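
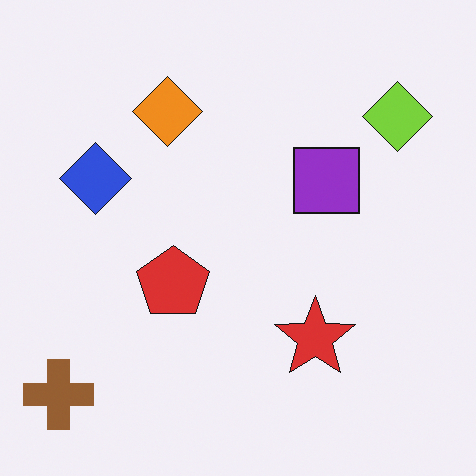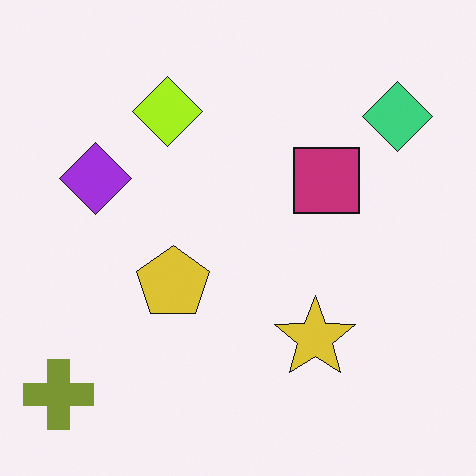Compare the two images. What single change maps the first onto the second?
The transformation is: hue-shifted by a small amount.

Every shape's color has rotated by the same amount around the hue wheel — a uniform hue shift.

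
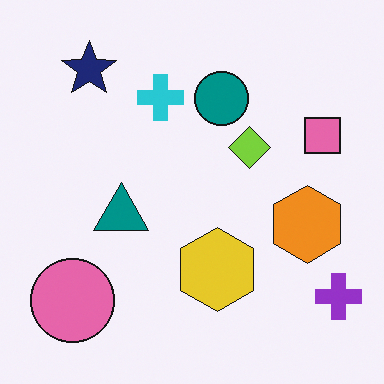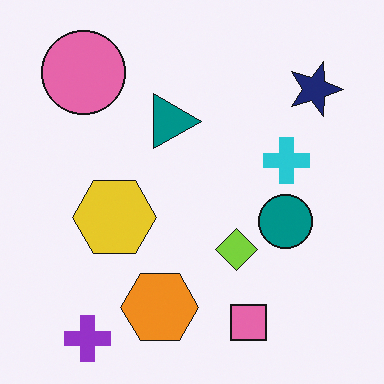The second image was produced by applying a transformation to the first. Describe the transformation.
The image was rotated 90° clockwise.

The purple cross sits in the bottom-right of the first image and the bottom-left of the second — consistent with a whole-image 90° clockwise rotation.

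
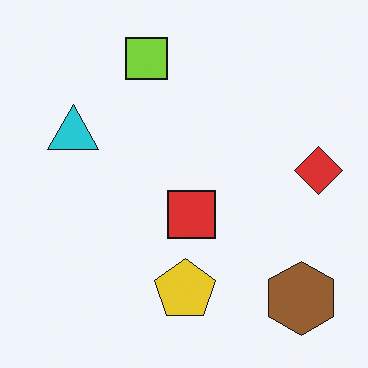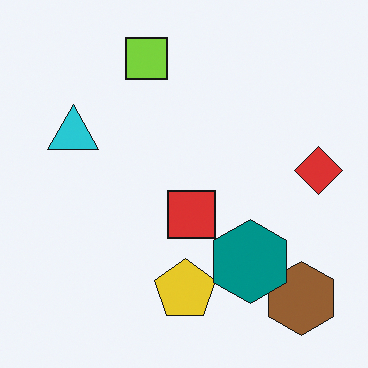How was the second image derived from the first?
Overlaid with an additional teal hexagon.

A teal hexagon appears in the second image that is absent from the first.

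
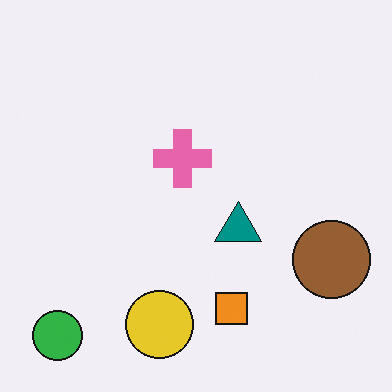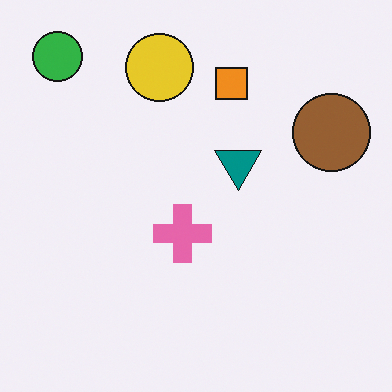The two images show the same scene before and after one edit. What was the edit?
The image was flipped vertically (top ↔ bottom).

The green circle is in the bottom-left of the first image and the top-left of the second — shapes on opposite sides of the horizontal midline have swapped in a mirror flip.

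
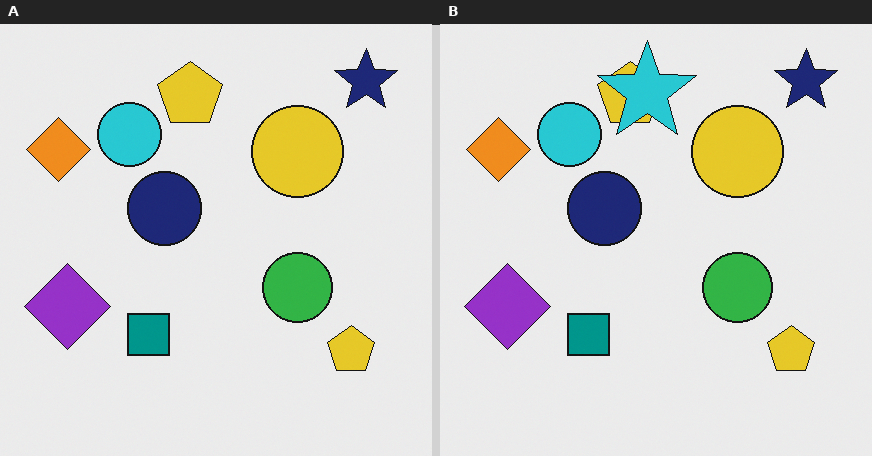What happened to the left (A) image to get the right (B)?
The transformation is: overlaid with an additional cyan star.

A cyan star appears in the right (B) image that is absent from the left (A).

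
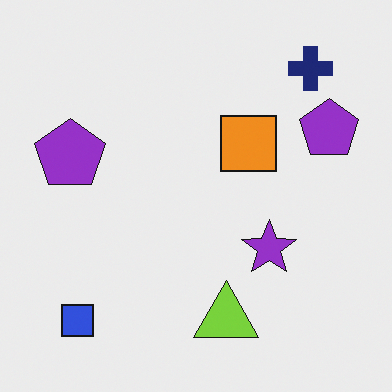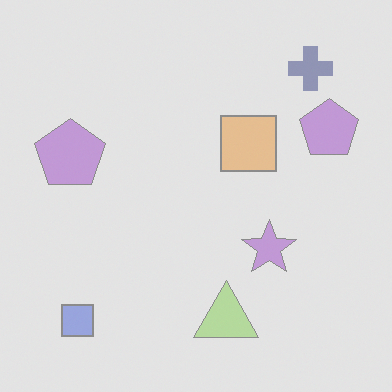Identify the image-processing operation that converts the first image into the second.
The second image is the first washed out (contrast reduced).

Tones are pushed toward mid-grey across the whole image — a global contrast change.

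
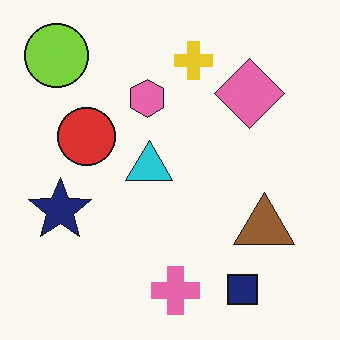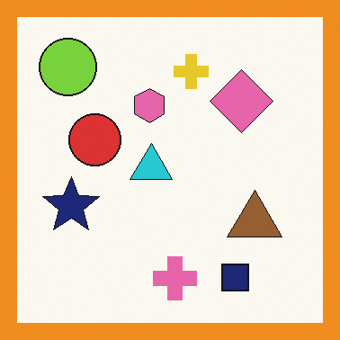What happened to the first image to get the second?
The second image is the first framed with a orange border.

A solid orange frame runs around the edge of the second image, with the content slightly shrunk inside it.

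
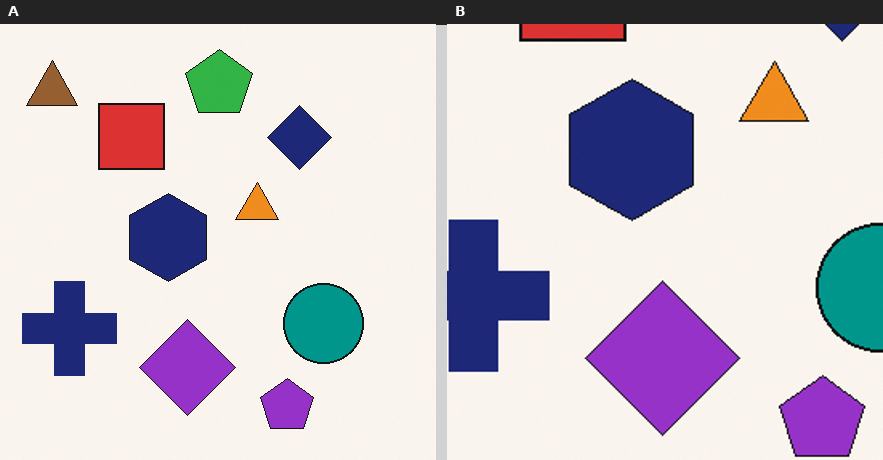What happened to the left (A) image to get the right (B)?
This is the original image cropped slightly and scaled back up.

The visible shapes are larger and the field of view is narrower; shapes near the original edges may be partly or wholly outside the frame — a crop-and-rescale.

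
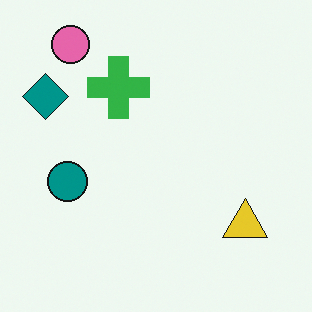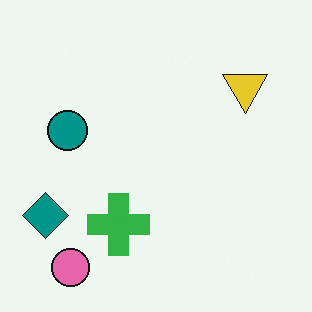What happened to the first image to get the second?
The transformation is: flipped vertically (top ↔ bottom).

The pink circle is in the top-left of the first image and the bottom-left of the second — shapes on opposite sides of the horizontal midline have swapped in a mirror flip.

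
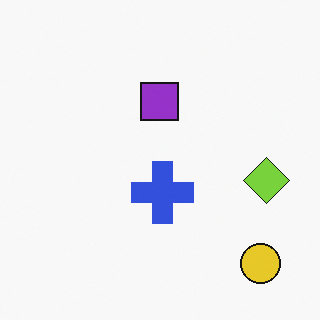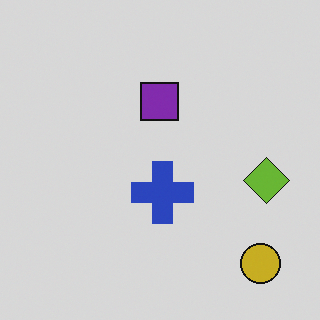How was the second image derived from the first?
It was darkened a little.

Every pixel — background and shapes alike — is uniformly darkened.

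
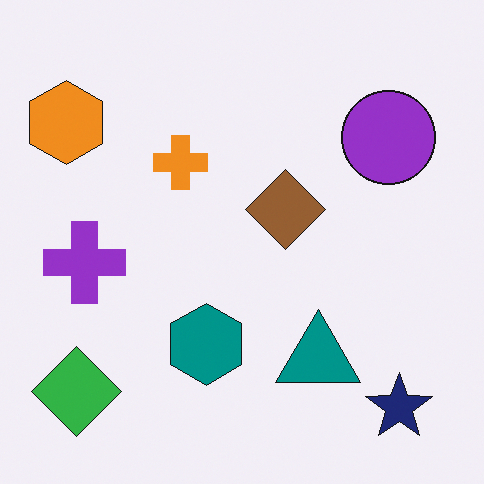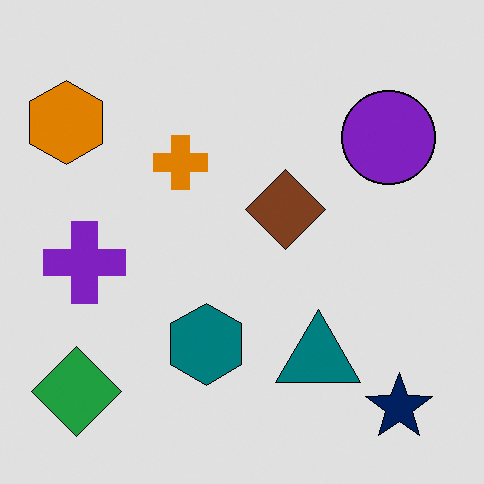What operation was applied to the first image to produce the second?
The transformation is: posterized to a reduced palette.

Each flat color has snapped to a coarser quantized level — most visibly, the near-white background has dropped to a flat grey.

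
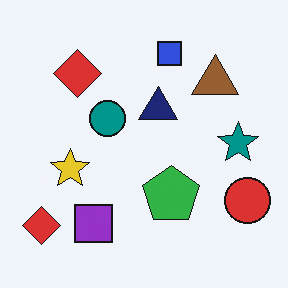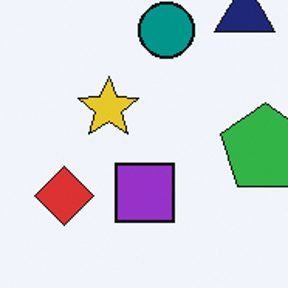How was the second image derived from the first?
The image was cropped slightly and scaled back up.

The visible shapes are larger and the field of view is narrower; shapes near the original edges may be partly or wholly outside the frame — a crop-and-rescale.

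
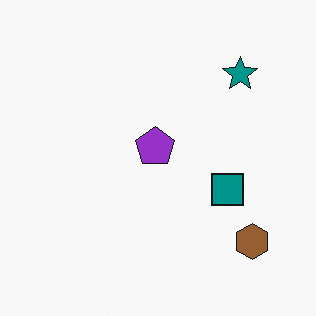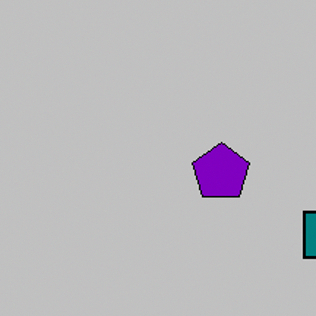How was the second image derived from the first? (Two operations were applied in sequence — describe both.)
The image was aggressively posterized, then cropped to a modestly smaller region and rescaled.

Each flat color has snapped to a coarser quantized level — most visibly, the near-white background has dropped to a flat grey. The visible shapes are larger and the field of view is narrower; shapes near the original edges may be partly or wholly outside the frame — a crop-and-rescale.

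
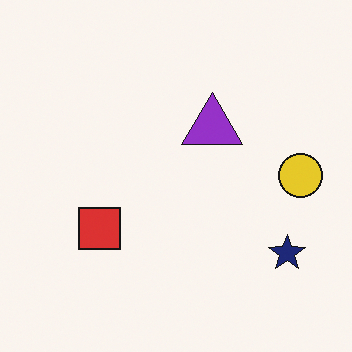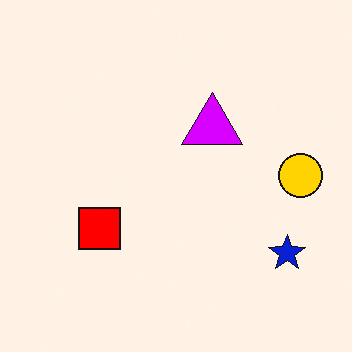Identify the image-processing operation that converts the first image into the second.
It was made much more vivid (saturation change).

All colors are more vivid — a global saturation change.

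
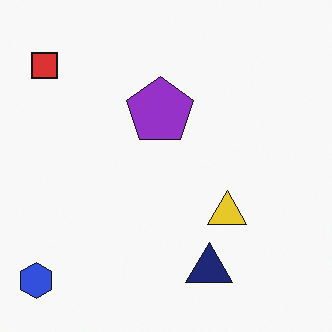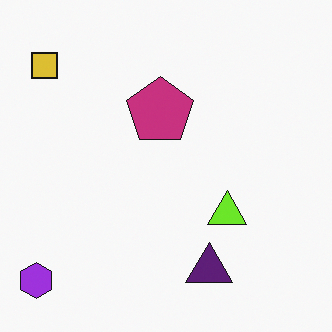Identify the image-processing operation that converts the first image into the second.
The second image is the first hue-shifted by a small amount.

Every shape's color has rotated by the same amount around the hue wheel — a uniform hue shift.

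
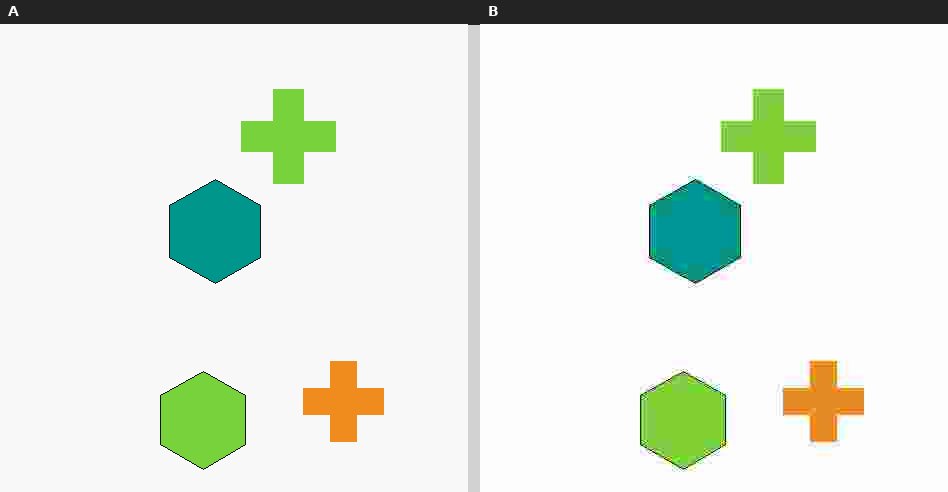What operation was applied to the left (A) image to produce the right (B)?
This is the original image heavily JPEG-compressed with obvious blocking artifacts.

Blocky 8×8 compression artifacts appear around shape edges and the flat background shows ringing — characteristic JPEG degradation.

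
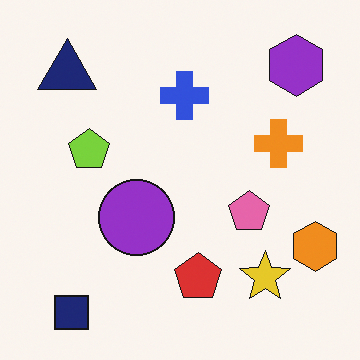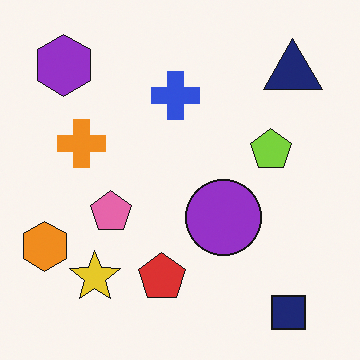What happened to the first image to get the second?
The transformation is: flipped horizontally (left ↔ right).

The orange hexagon is in the bottom-right of the first image and the bottom-left of the second — shapes on opposite sides of the vertical midline have swapped in a mirror flip.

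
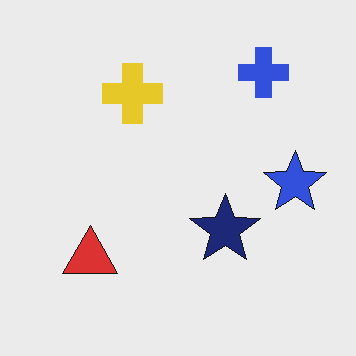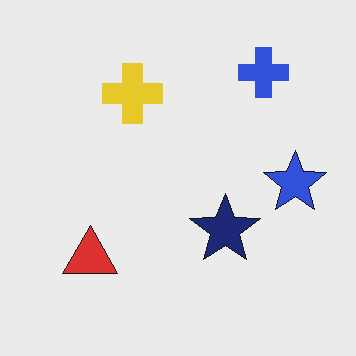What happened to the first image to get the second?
The transformation is: given moderate JPEG compression.

Blocky 8×8 compression artifacts appear around shape edges and the flat background shows ringing — characteristic JPEG degradation.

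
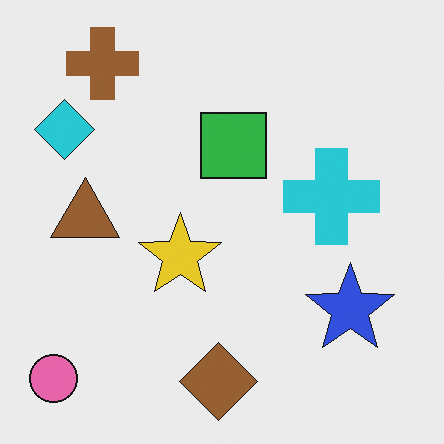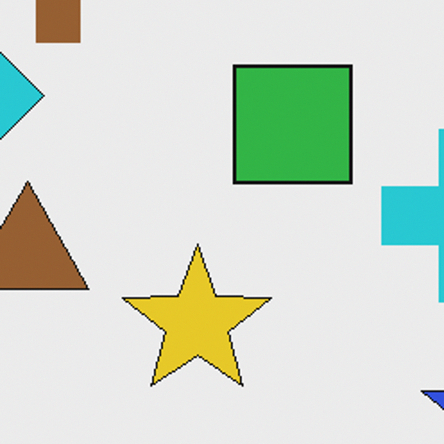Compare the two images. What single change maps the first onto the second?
The second image is the first cropped tightly and scaled back up.

The visible shapes are larger and the field of view is narrower; shapes near the original edges may be partly or wholly outside the frame — a crop-and-rescale.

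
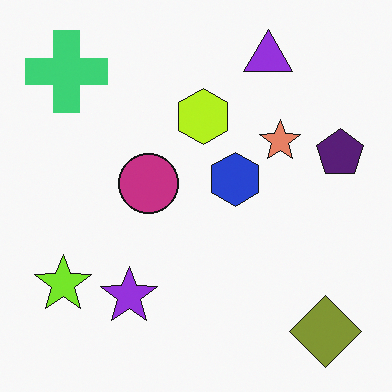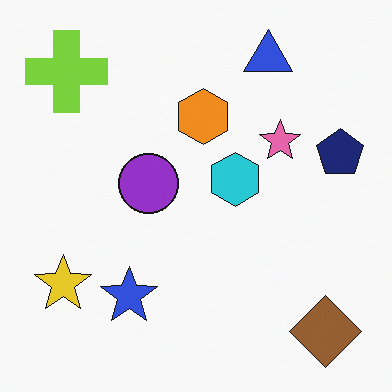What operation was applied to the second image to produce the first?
The first image is the second hue-shifted slightly.

Every shape's color has rotated by the same amount around the hue wheel — a uniform hue shift.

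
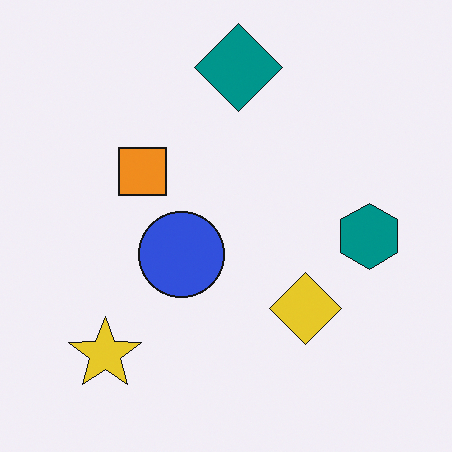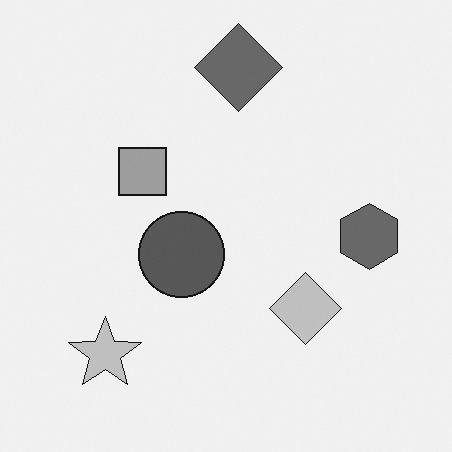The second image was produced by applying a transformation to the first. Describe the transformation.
Converted to grayscale.

All color is removed — every shape is now a shade of grey.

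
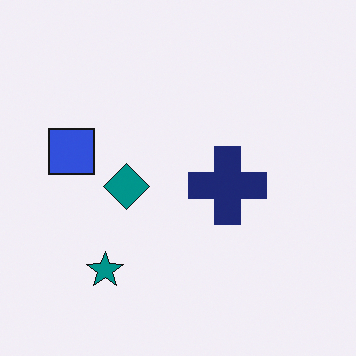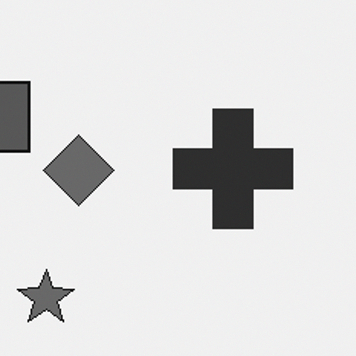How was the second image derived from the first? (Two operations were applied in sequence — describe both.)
This is the original image converted to grayscale, then cropped to a modestly smaller region and rescaled.

All color is removed — every shape is now a shade of grey. The visible shapes are larger and the field of view is narrower; shapes near the original edges may be partly or wholly outside the frame — a crop-and-rescale.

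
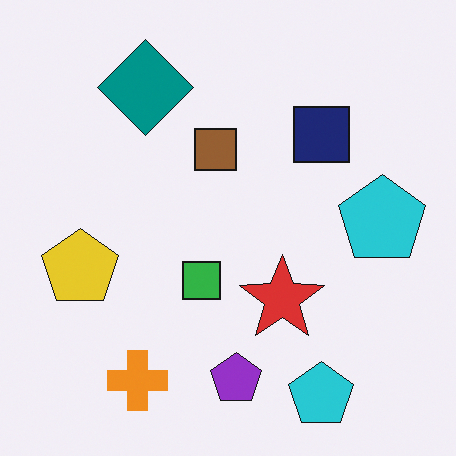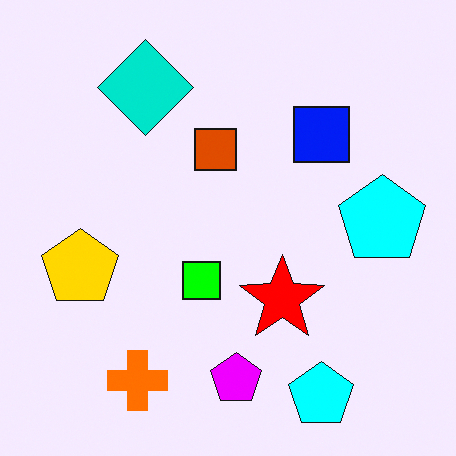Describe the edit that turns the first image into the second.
This is the original image made much more vivid (saturation change).

All colors are more vivid — a global saturation change.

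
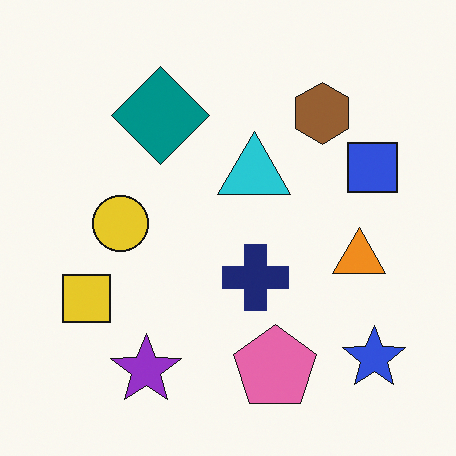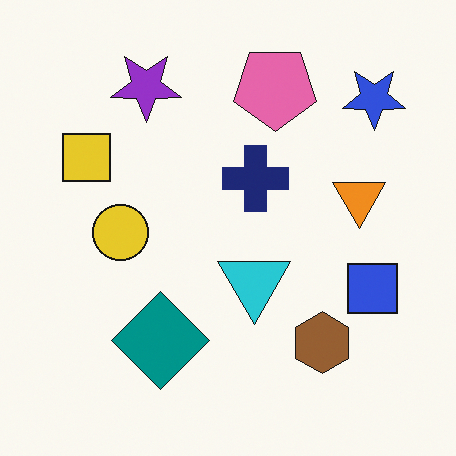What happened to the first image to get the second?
It was flipped vertically (top ↔ bottom).

The purple star is in the bottom-left of the first image and the top-left of the second — shapes on opposite sides of the horizontal midline have swapped in a mirror flip.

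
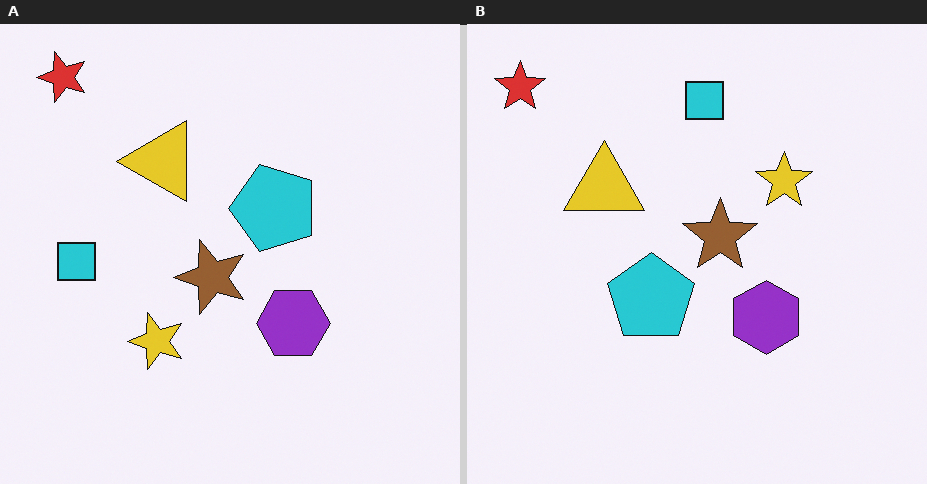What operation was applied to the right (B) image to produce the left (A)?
The transformation is: transposed (reflected across the top-left ↔ bottom-right diagonal).

Shapes have swapped their row and column positions — what was in the top-right is now in the bottom-left — a diagonal reflection.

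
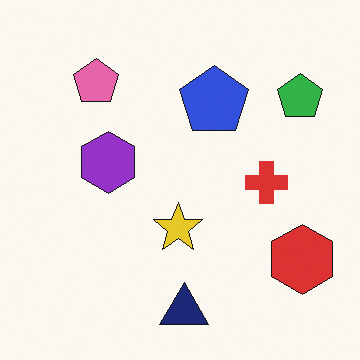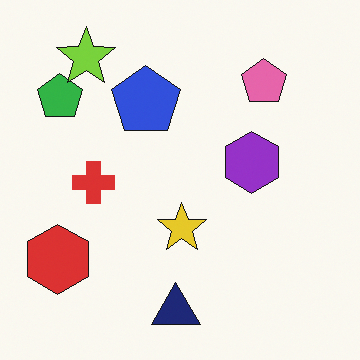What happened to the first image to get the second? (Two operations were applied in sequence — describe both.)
This is the original image flipped horizontally (left ↔ right), then overlaid with an additional lime star.

The red hexagon is in the bottom-right of the first image and the bottom-left of the second — shapes on opposite sides of the vertical midline have swapped in a mirror flip. A lime star appears in the second image that is absent from the first.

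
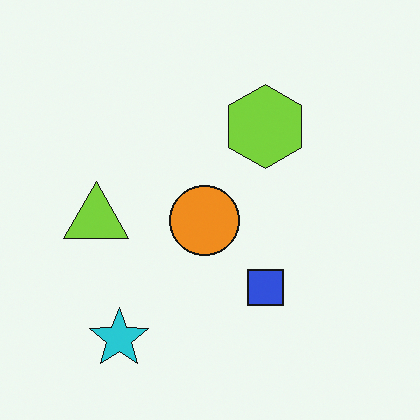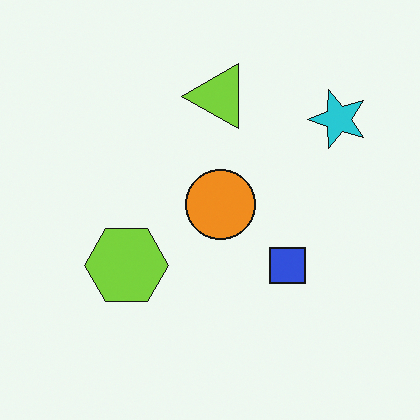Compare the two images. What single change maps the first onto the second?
The image was transposed (reflected across the top-left ↔ bottom-right diagonal).

Shapes have swapped their row and column positions — what was in the top-right is now in the bottom-left — a diagonal reflection.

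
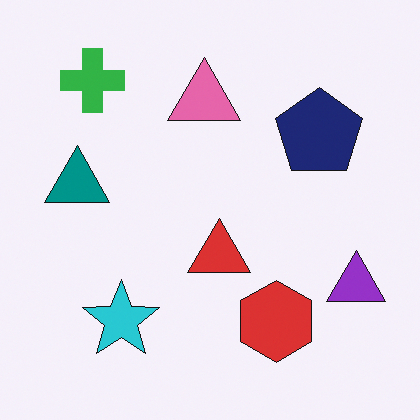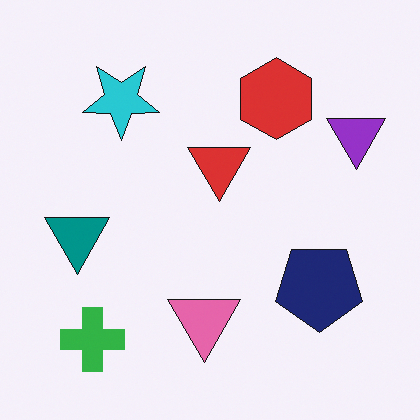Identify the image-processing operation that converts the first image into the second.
Flipped vertically (top ↔ bottom).

The green cross is in the top-left of the first image and the bottom-left of the second — shapes on opposite sides of the horizontal midline have swapped in a mirror flip.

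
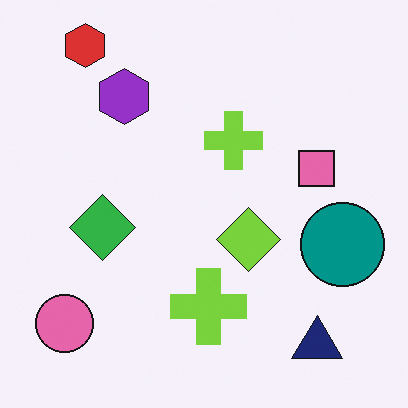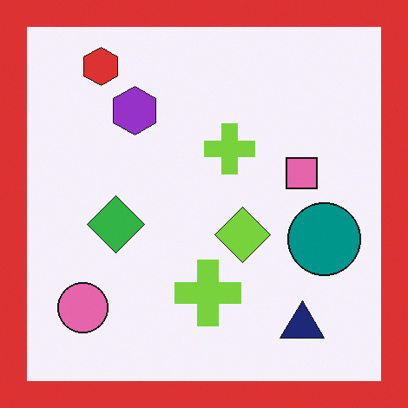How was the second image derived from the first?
The second image is the first framed with a red border.

A solid red frame runs around the edge of the second image, with the content slightly shrunk inside it.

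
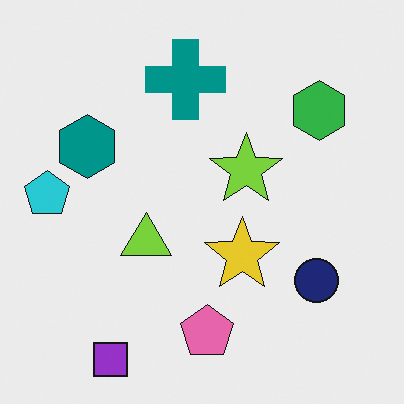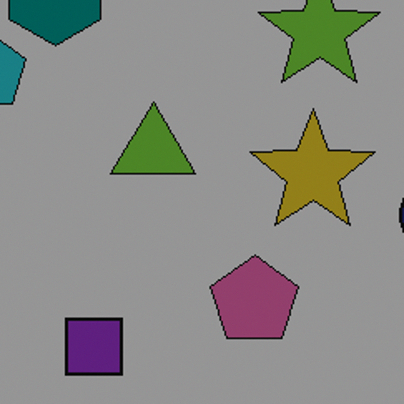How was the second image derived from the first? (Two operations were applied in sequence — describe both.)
The image was cropped tightly and scaled back up, then darkened a lot.

The visible shapes are larger and the field of view is narrower; shapes near the original edges may be partly or wholly outside the frame — a crop-and-rescale. Every pixel — background and shapes alike — is uniformly darkened.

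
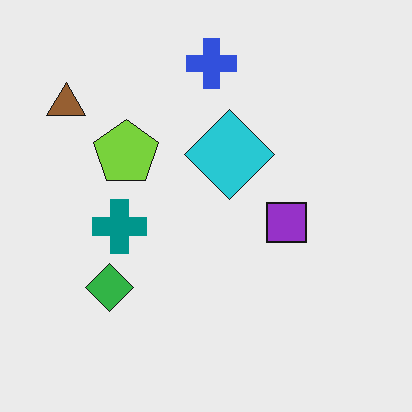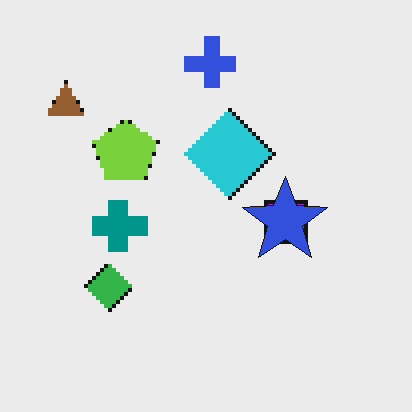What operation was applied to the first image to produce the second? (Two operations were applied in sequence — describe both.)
It was lightly pixelated (a mild mosaic effect), then overlaid with an additional blue star.

Shapes are reduced to large square blocks; fine edges and outlines are lost — a downscale-then-upscale (mosaic) effect. A blue star appears in the second image that is absent from the first.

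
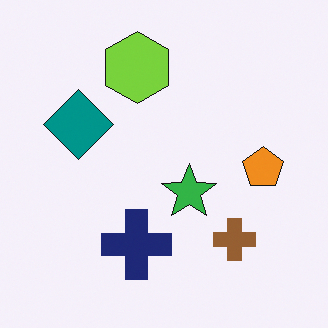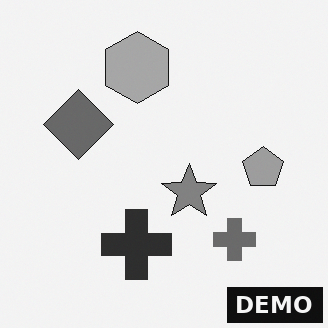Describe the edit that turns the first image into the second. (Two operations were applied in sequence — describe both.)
The second image is the first converted to grayscale, then watermarked with the text "DEMO" in the lower-right corner.

All color is removed — every shape is now a shade of grey. A dark label reading "DEMO" appears in the lower-right corner.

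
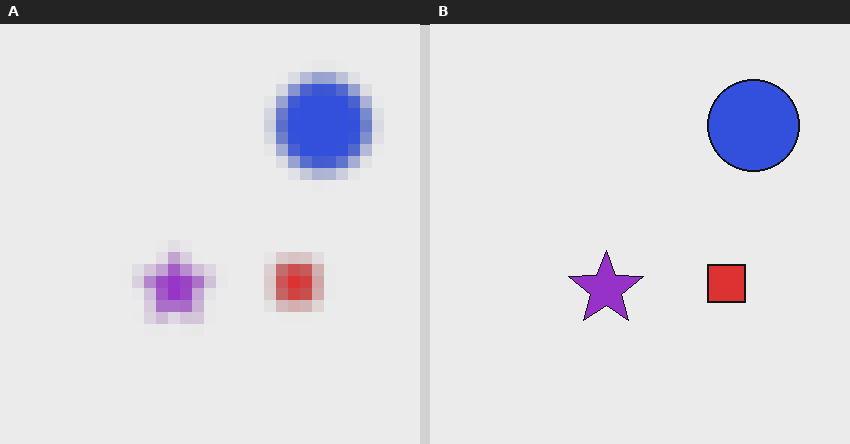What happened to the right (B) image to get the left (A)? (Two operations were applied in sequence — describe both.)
Strongly gaussian-blurred, then heavily pixelated into large blocks.

Shape edges and outlines are uniformly softened across the whole image. Shapes are reduced to large square blocks; fine edges and outlines are lost — a downscale-then-upscale (mosaic) effect.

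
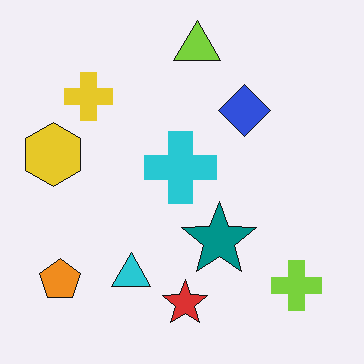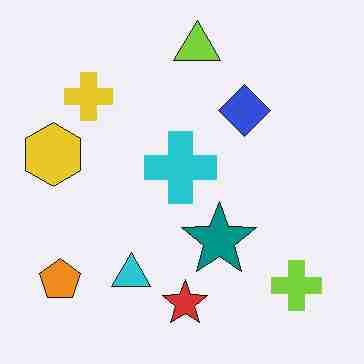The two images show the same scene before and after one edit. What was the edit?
It was heavily JPEG-compressed with obvious blocking artifacts.

Blocky 8×8 compression artifacts appear around shape edges and the flat background shows ringing — characteristic JPEG degradation.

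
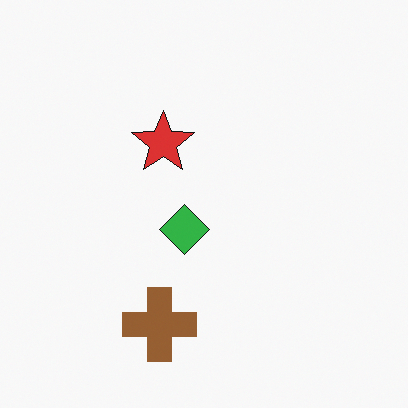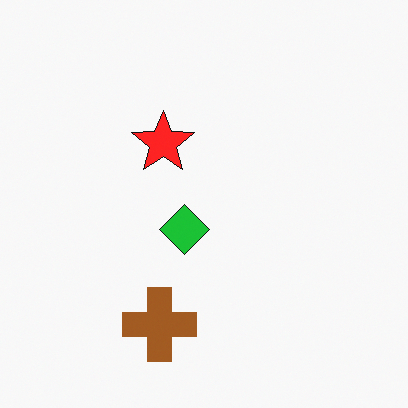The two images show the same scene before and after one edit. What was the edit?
The second image is the first slightly oversaturated.

All colors are more vivid — a global saturation change.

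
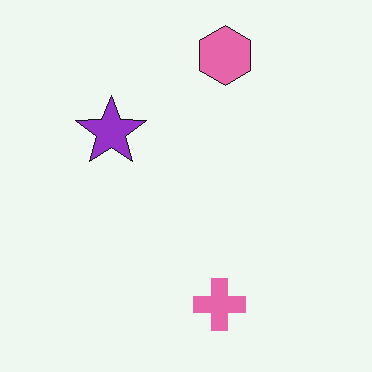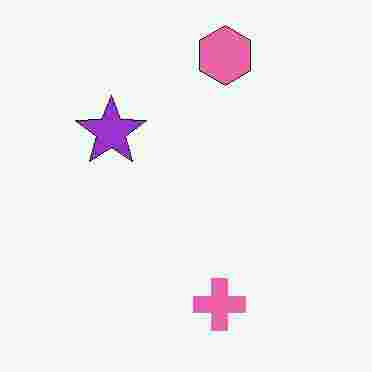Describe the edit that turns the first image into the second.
The image was heavily JPEG-compressed with obvious blocking artifacts.

Blocky 8×8 compression artifacts appear around shape edges and the flat background shows ringing — characteristic JPEG degradation.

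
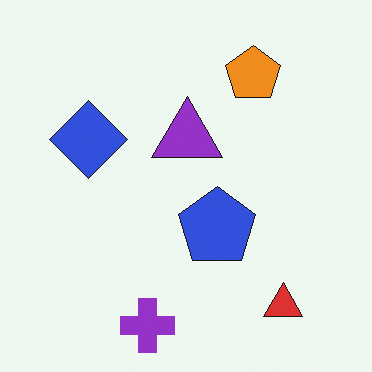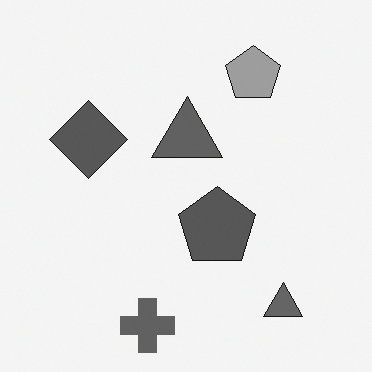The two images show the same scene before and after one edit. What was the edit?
Converted to grayscale.

All color is removed — every shape is now a shade of grey.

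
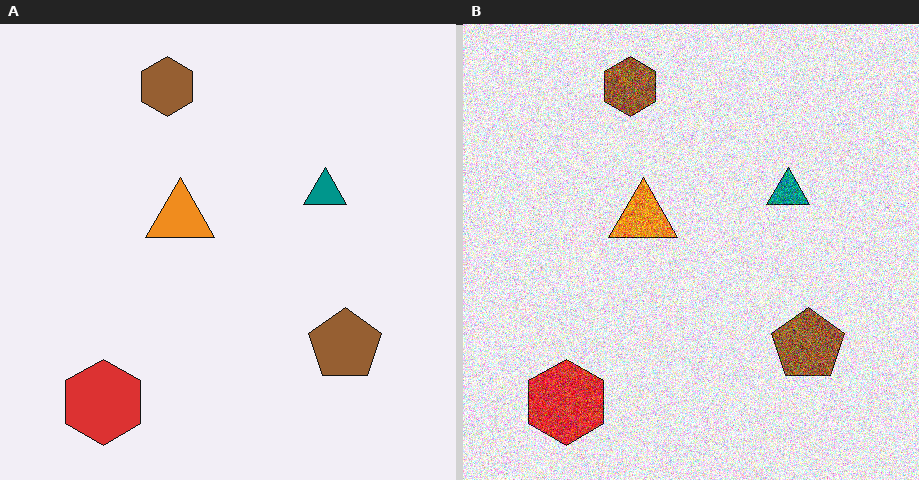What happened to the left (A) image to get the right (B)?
The transformation is: degraded with strong gaussian noise.

Random speckle covers the whole image, including the flat background.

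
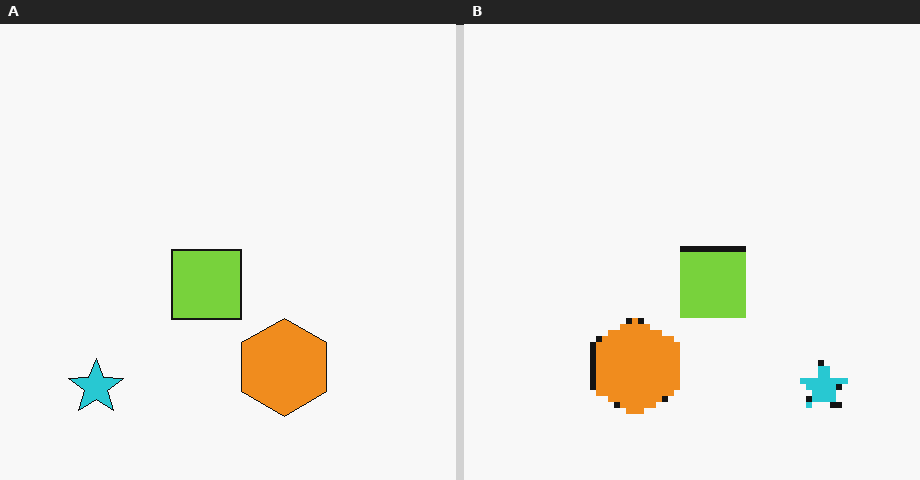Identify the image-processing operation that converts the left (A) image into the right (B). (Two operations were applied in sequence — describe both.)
This is the original image flipped horizontally (left ↔ right), then moderately pixelated.

The cyan star is in the bottom-left of the left (A) image and the bottom-right of the right (B) — shapes on opposite sides of the vertical midline have swapped in a mirror flip. Shapes are reduced to large square blocks; fine edges and outlines are lost — a downscale-then-upscale (mosaic) effect.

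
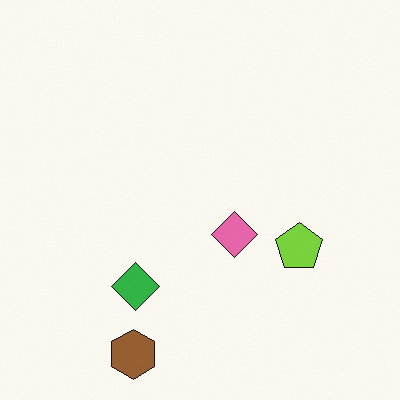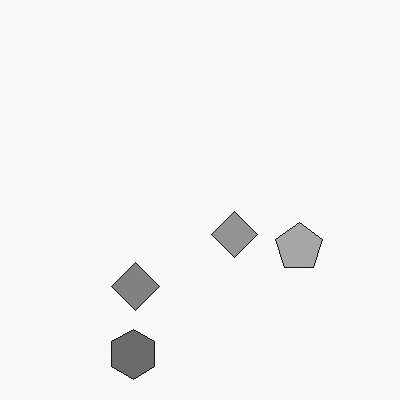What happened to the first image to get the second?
Converted to grayscale.

All color is removed — every shape is now a shade of grey.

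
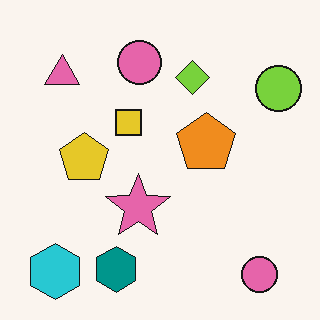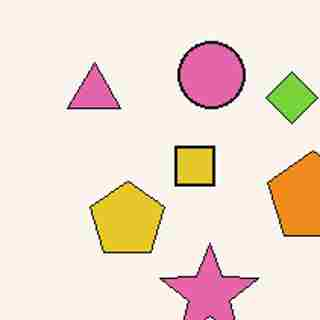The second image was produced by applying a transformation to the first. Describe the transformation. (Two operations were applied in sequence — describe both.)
This is the original image cropped to a modestly smaller region and rescaled, then heavily JPEG-compressed with obvious blocking artifacts.

The visible shapes are larger and the field of view is narrower; shapes near the original edges may be partly or wholly outside the frame — a crop-and-rescale. Blocky 8×8 compression artifacts appear around shape edges and the flat background shows ringing — characteristic JPEG degradation.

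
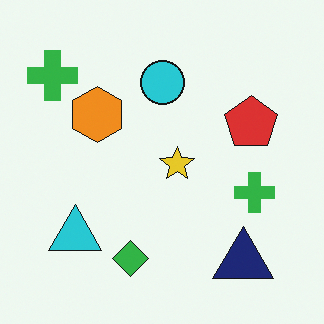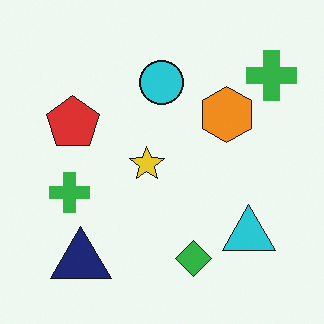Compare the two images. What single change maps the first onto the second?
It was flipped horizontally (left ↔ right).

The red pentagon is in the right of the first image and the left of the second — shapes on opposite sides of the vertical midline have swapped in a mirror flip.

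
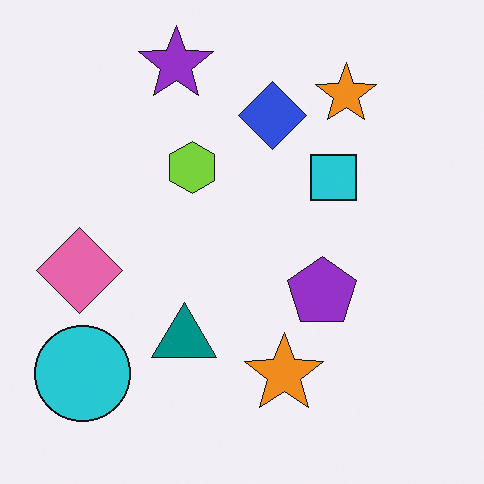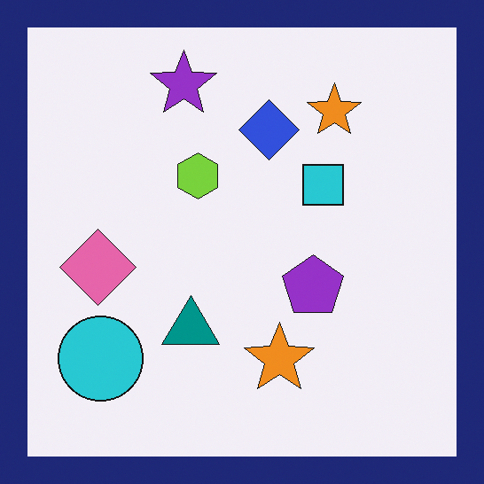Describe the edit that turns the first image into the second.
This is the original image framed with a navy border.

A solid navy frame runs around the edge of the second image, with the content slightly shrunk inside it.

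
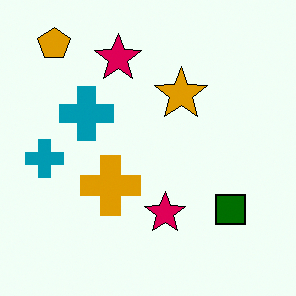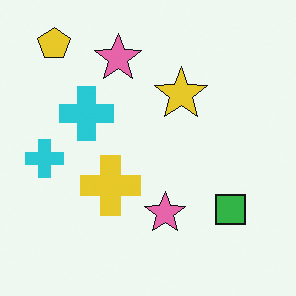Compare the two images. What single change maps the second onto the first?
The transformation is: boosted in contrast.

Tones are pushed away from mid-grey across the whole image — a global contrast change.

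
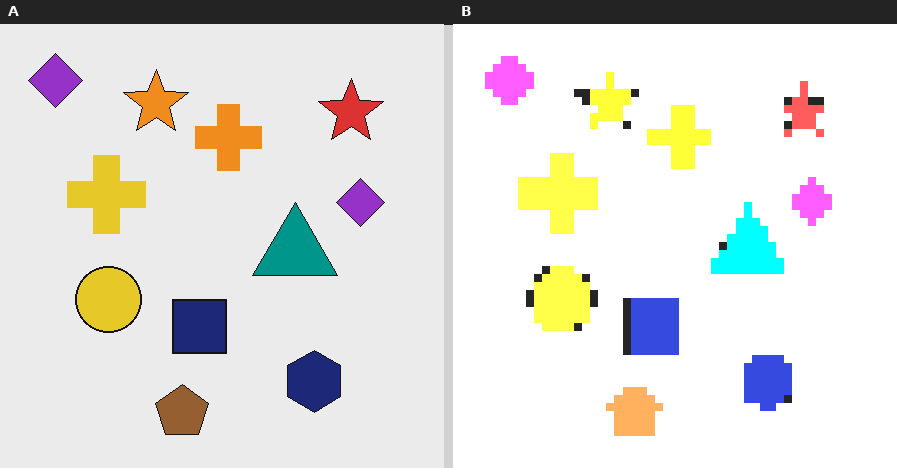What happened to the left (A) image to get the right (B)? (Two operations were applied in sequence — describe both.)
The transformation is: pixelated into visible square blocks, then substantially brightened.

Shapes are reduced to large square blocks; fine edges and outlines are lost — a downscale-then-upscale (mosaic) effect. Every pixel — background and shapes alike — is uniformly brightened.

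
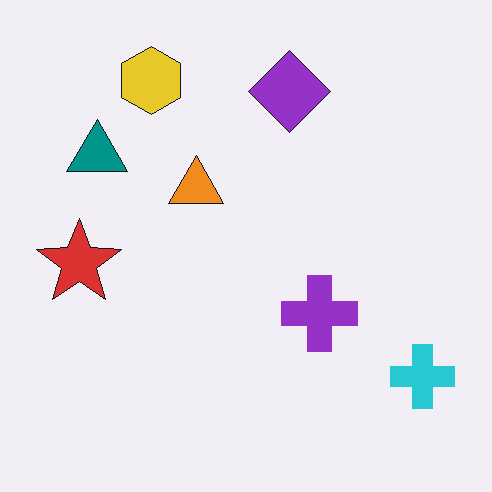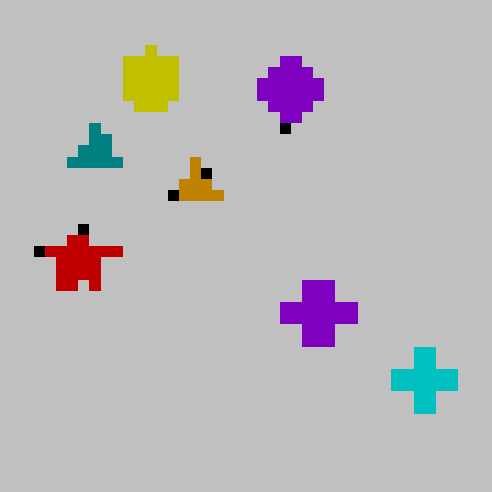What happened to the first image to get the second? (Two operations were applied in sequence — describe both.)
The image was aggressively posterized, then coarsely pixelated.

Each flat color has snapped to a coarser quantized level — most visibly, the near-white background has dropped to a flat grey. Shapes are reduced to large square blocks; fine edges and outlines are lost — a downscale-then-upscale (mosaic) effect.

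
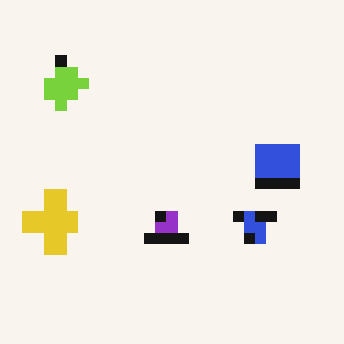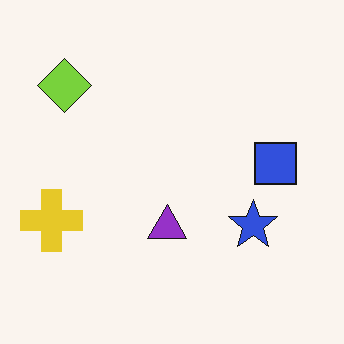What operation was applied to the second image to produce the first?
This is the original image coarsely pixelated.

Shapes are reduced to large square blocks; fine edges and outlines are lost — a downscale-then-upscale (mosaic) effect.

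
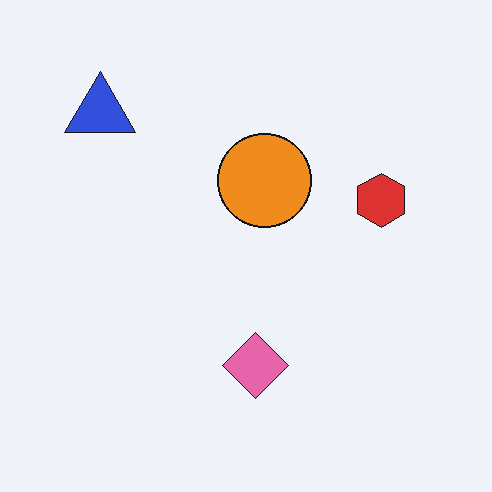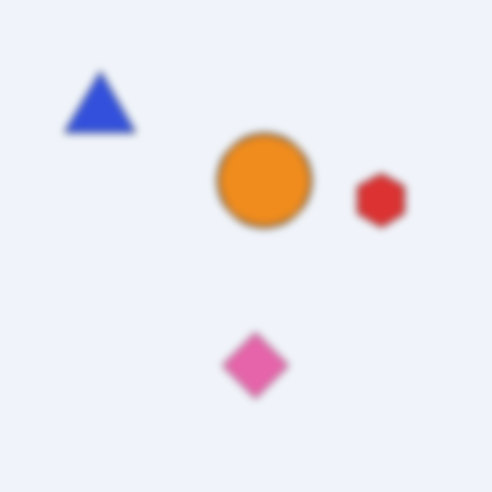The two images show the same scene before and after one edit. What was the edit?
The second image is the first noticeably gaussian-blurred.

Shape edges and outlines are uniformly softened across the whole image.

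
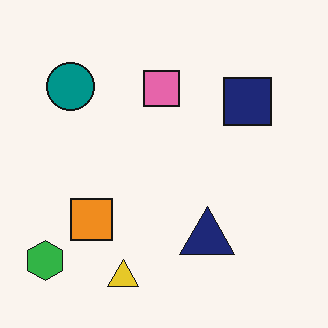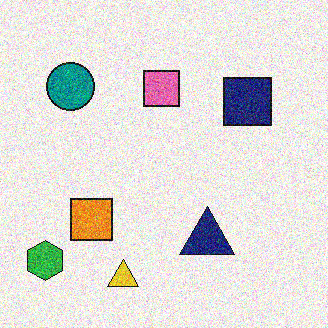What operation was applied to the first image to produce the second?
Degraded with strong gaussian noise.

Random speckle covers the whole image, including the flat background.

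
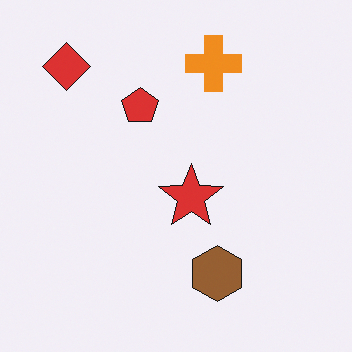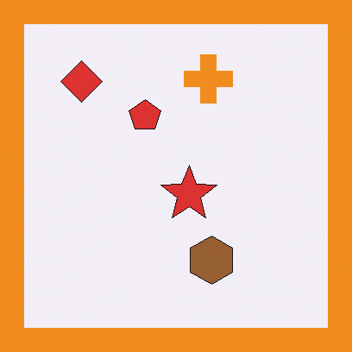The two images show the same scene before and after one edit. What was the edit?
Framed with a orange border.

A solid orange frame runs around the edge of the second image, with the content slightly shrunk inside it.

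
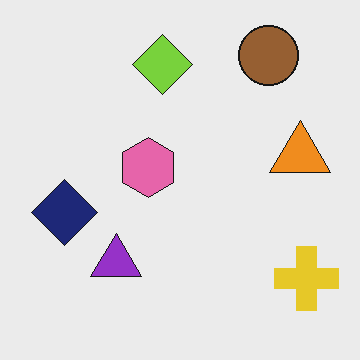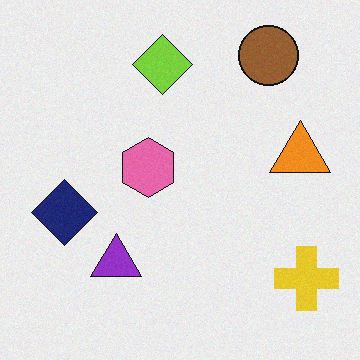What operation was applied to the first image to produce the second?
The transformation is: degraded with a light layer of grain.

Random speckle covers the whole image, including the flat background.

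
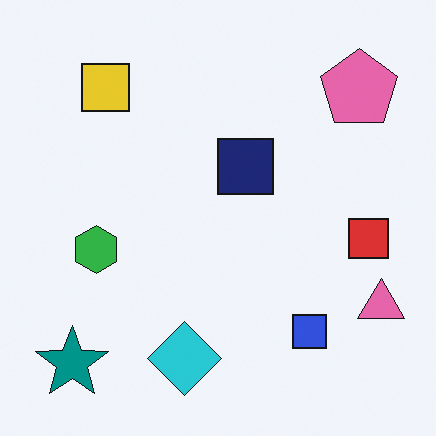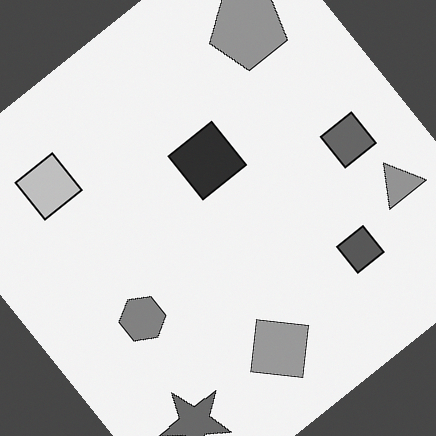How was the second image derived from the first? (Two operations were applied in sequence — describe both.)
The image was converted to grayscale, then rotated counter-clockwise by a large amount — several tens of degrees.

All color is removed — every shape is now a shade of grey. Every shape is tilted by the same angle and the image corners show triangular fill wedges — a whole-image rotation by a non-right angle.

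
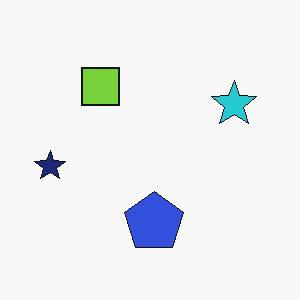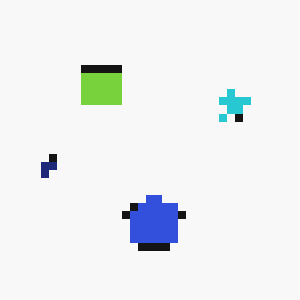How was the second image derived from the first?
It was pixelated into visible square blocks.

Shapes are reduced to large square blocks; fine edges and outlines are lost — a downscale-then-upscale (mosaic) effect.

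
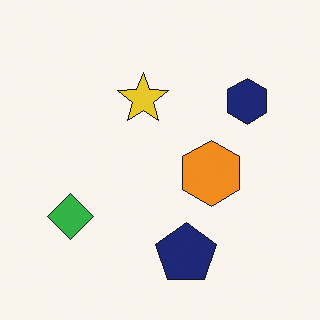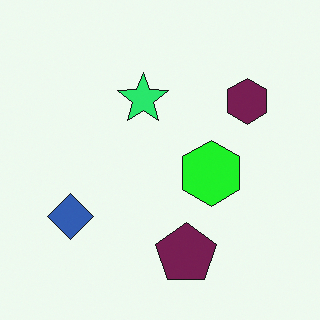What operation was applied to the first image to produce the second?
It was hue-shifted through roughly a third of the color wheel.

Every shape's color has rotated by the same amount around the hue wheel — a uniform hue shift.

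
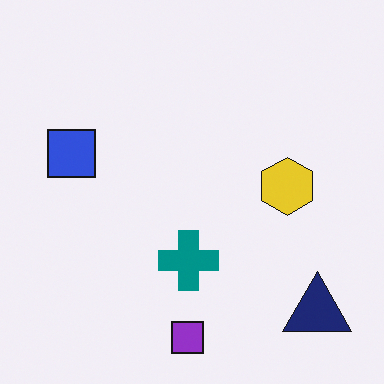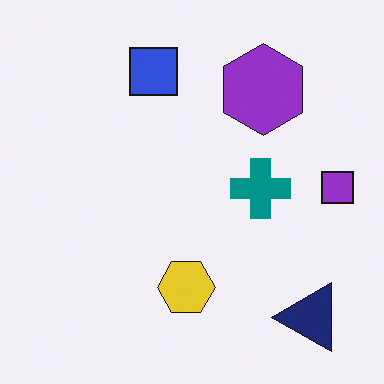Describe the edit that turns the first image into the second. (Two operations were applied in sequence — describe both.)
The second image is the first transposed (reflected across the top-left ↔ bottom-right diagonal), then overlaid with an additional purple hexagon.

Shapes have swapped their row and column positions — what was in the top-right is now in the bottom-left — a diagonal reflection. A purple hexagon appears in the second image that is absent from the first.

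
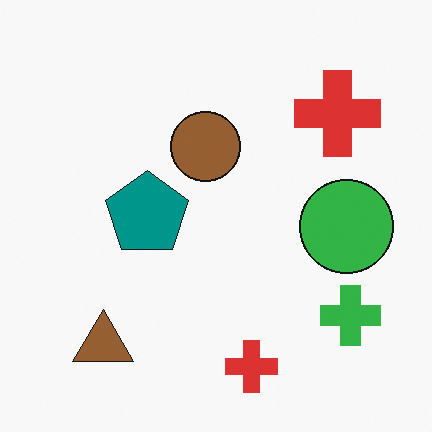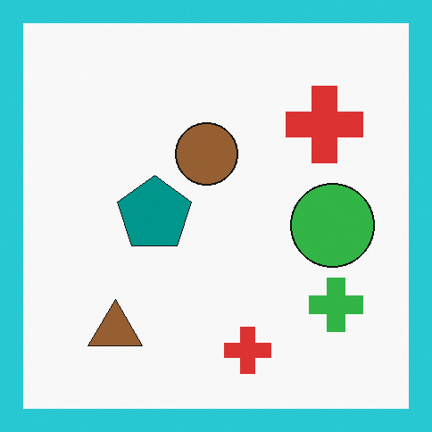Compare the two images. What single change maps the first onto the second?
Framed with a cyan border.

A solid cyan frame runs around the edge of the second image, with the content slightly shrunk inside it.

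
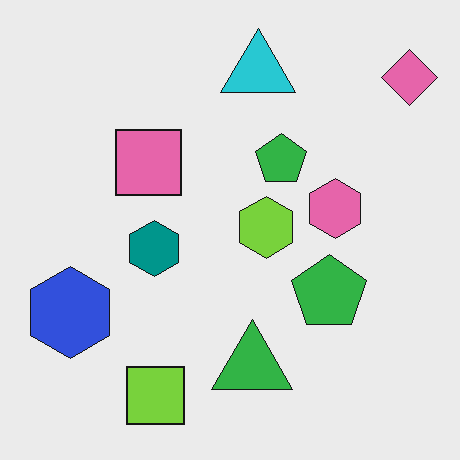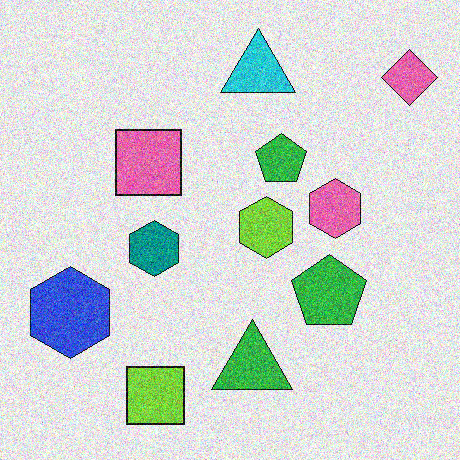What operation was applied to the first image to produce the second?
The transformation is: degraded with heavy additive noise.

Random speckle covers the whole image, including the flat background.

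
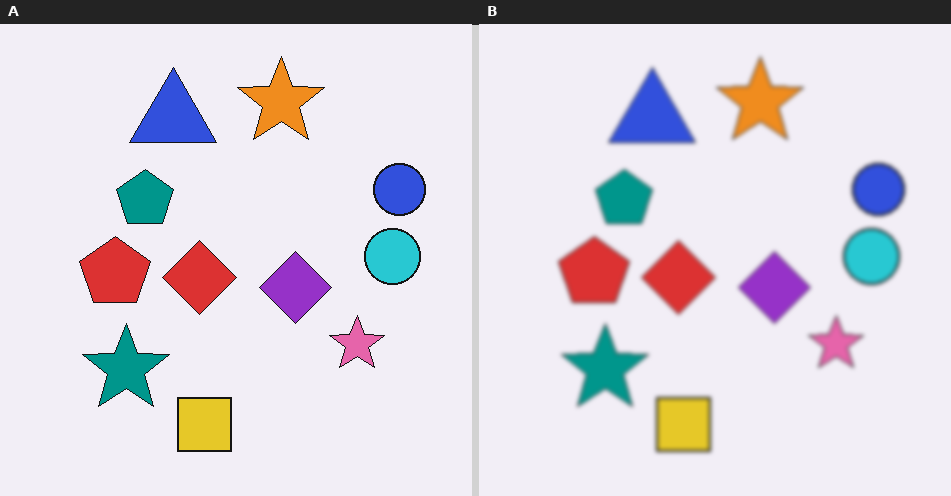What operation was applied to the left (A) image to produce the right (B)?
The image was lightly blurred.

Shape edges and outlines are uniformly softened across the whole image.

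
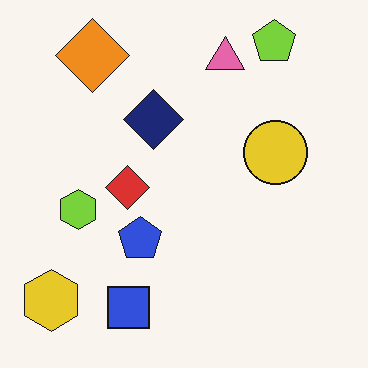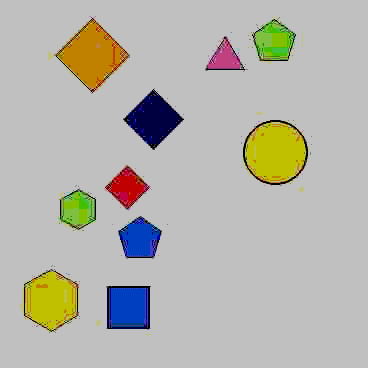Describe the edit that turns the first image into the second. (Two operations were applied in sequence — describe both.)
This is the original image degraded with heavy JPEG compression, then heavily posterized to just a handful of flat colors.

Blocky 8×8 compression artifacts appear around shape edges and the flat background shows ringing — characteristic JPEG degradation. Each flat color has snapped to a coarser quantized level — most visibly, the near-white background has dropped to a flat grey.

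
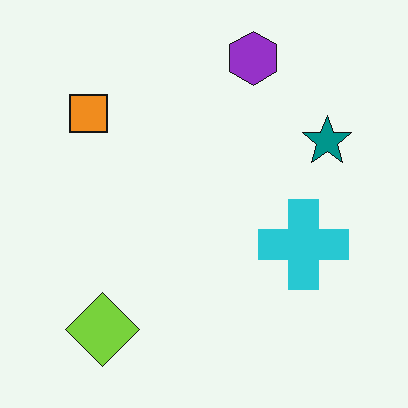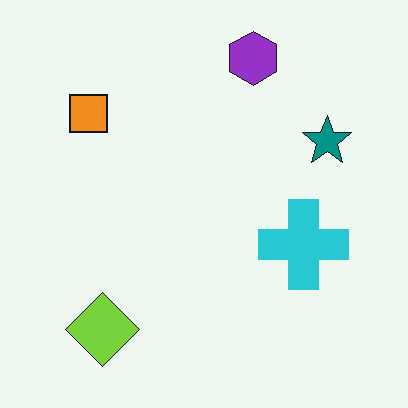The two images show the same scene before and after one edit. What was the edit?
JPEG-compressed with visible artifacts.

Blocky 8×8 compression artifacts appear around shape edges and the flat background shows ringing — characteristic JPEG degradation.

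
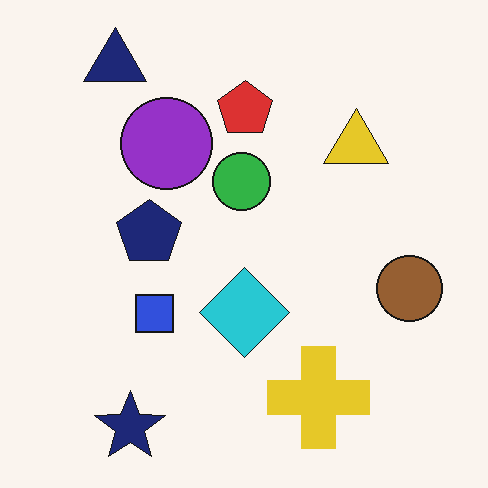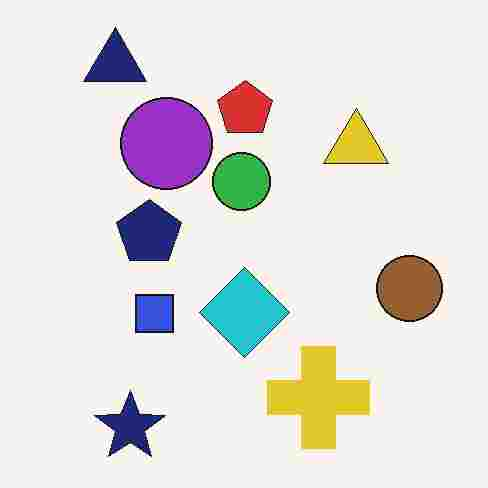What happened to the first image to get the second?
This is the original image degraded with heavy JPEG compression.

Blocky 8×8 compression artifacts appear around shape edges and the flat background shows ringing — characteristic JPEG degradation.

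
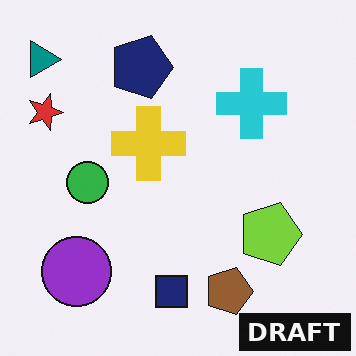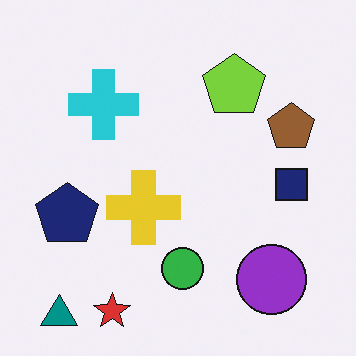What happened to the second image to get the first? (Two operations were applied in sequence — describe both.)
The first image is the second rotated 90° clockwise, then watermarked with the text "DRAFT" in the lower-right corner.

The teal triangle sits in the bottom-left of the second image and the top-left of the first — consistent with a whole-image 90° clockwise rotation. A dark label reading "DRAFT" appears in the lower-right corner.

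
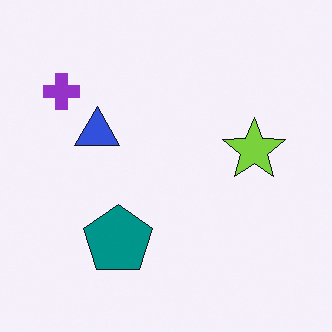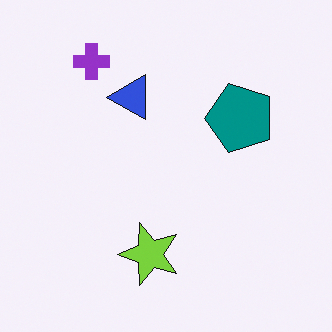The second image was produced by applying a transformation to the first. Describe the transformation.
The image was transposed (reflected across the top-left ↔ bottom-right diagonal).

Shapes have swapped their row and column positions — what was in the top-right is now in the bottom-left — a diagonal reflection.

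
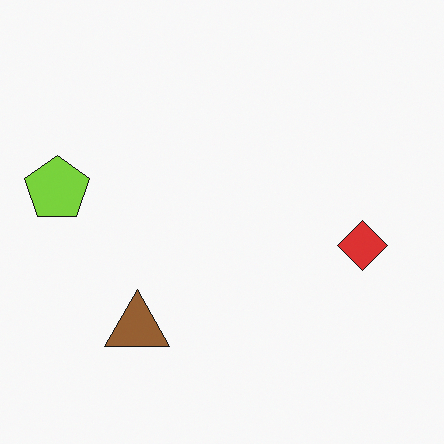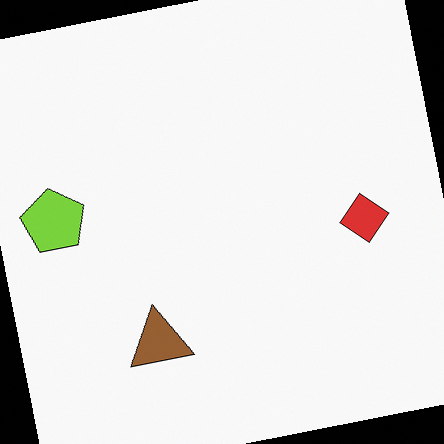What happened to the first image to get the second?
The image was rotated counter-clockwise by a few degrees.

Every shape is tilted by the same angle and the image corners show triangular fill wedges — a whole-image rotation by a non-right angle.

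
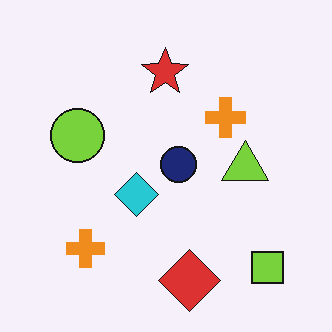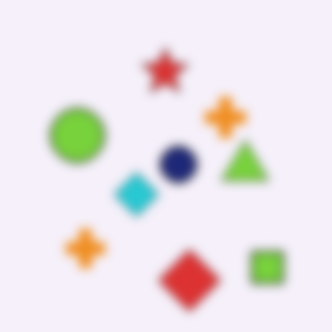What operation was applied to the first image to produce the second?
This is the original image strongly gaussian-blurred.

Shape edges and outlines are uniformly softened across the whole image.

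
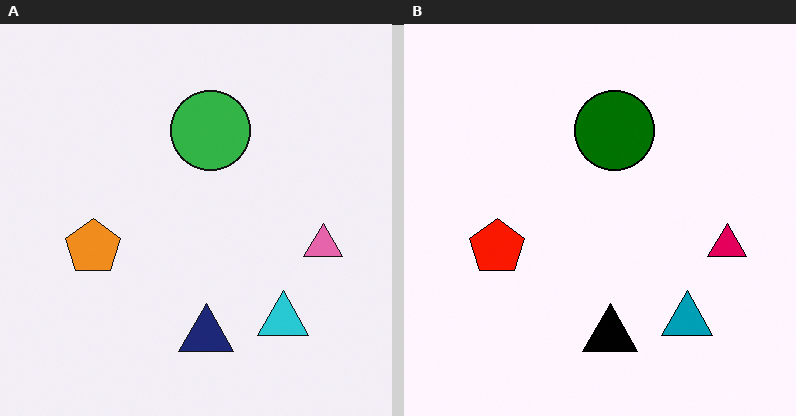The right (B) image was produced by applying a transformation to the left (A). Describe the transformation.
The image was boosted in contrast.

Tones are pushed away from mid-grey across the whole image — a global contrast change.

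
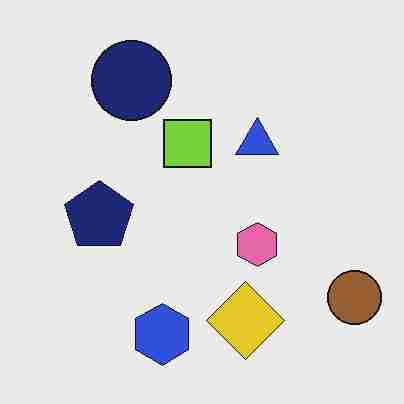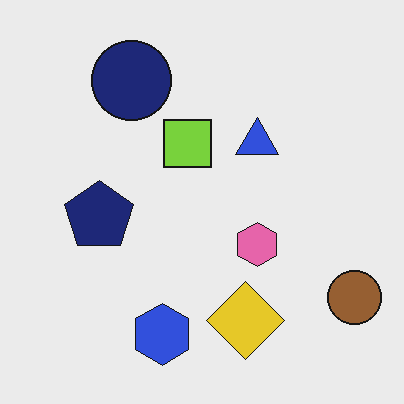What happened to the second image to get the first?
The first image is the second heavily JPEG-compressed with obvious blocking artifacts.

Blocky 8×8 compression artifacts appear around shape edges and the flat background shows ringing — characteristic JPEG degradation.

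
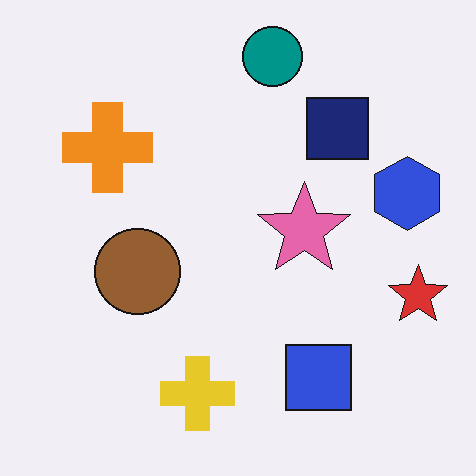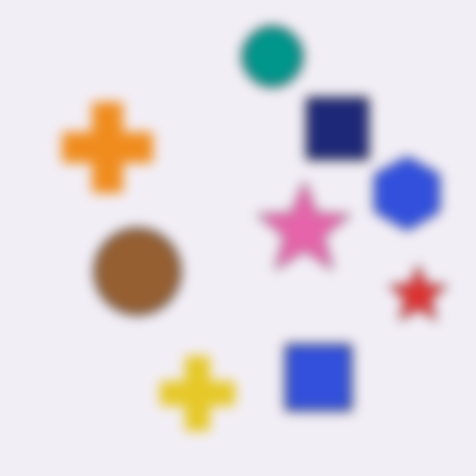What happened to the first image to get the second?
This is the original image heavily blurred.

Shape edges and outlines are uniformly softened across the whole image.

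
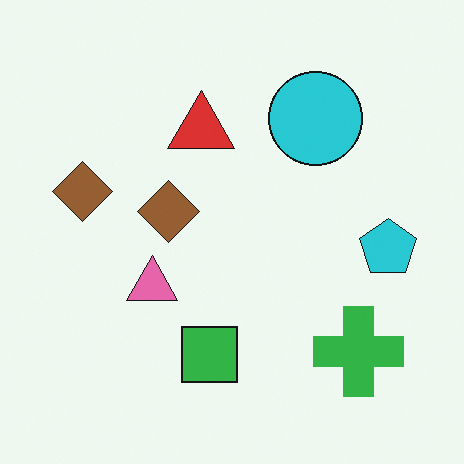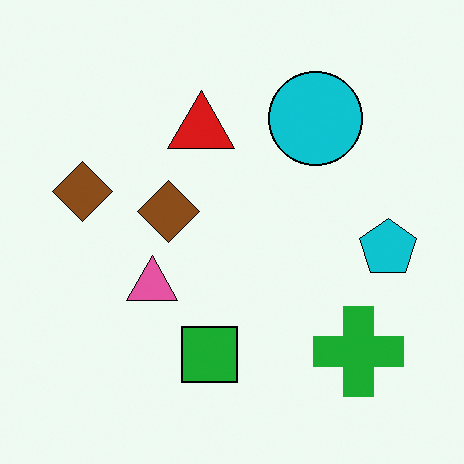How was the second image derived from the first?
This is the original image given slightly increased contrast.

Tones are pushed away from mid-grey across the whole image — a global contrast change.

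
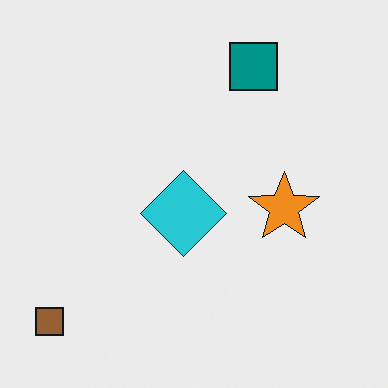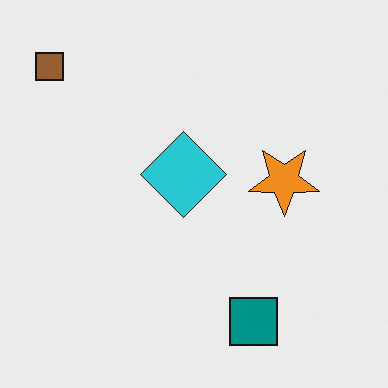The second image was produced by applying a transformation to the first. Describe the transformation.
The second image is the first flipped vertically (top ↔ bottom).

The teal square is in the top of the first image and the bottom of the second — shapes on opposite sides of the horizontal midline have swapped in a mirror flip.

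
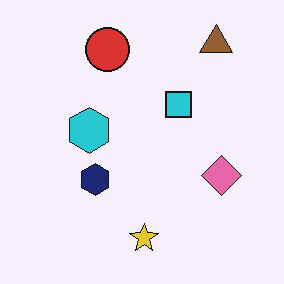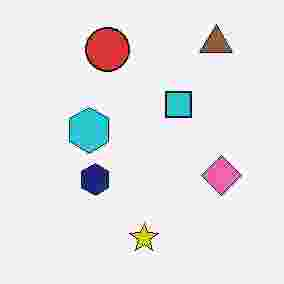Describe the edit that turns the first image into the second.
This is the original image heavily JPEG-compressed with obvious blocking artifacts.

Blocky 8×8 compression artifacts appear around shape edges and the flat background shows ringing — characteristic JPEG degradation.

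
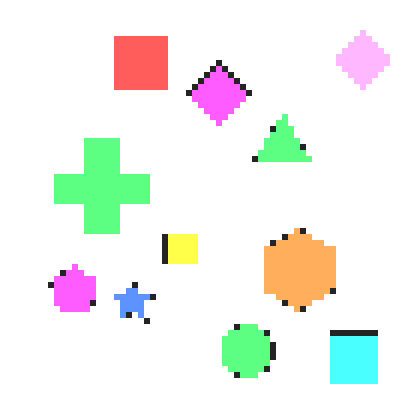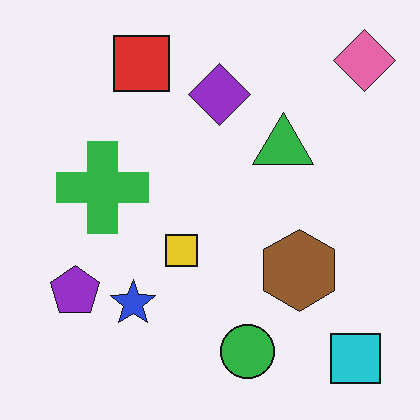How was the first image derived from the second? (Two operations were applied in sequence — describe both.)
The image was noticeably brightened, then pixelated into visible square blocks.

Every pixel — background and shapes alike — is uniformly brightened. Shapes are reduced to large square blocks; fine edges and outlines are lost — a downscale-then-upscale (mosaic) effect.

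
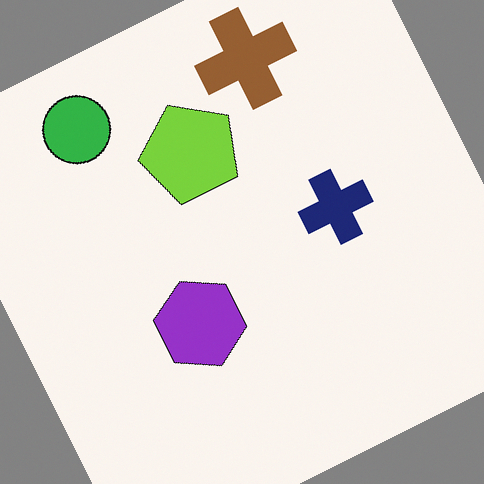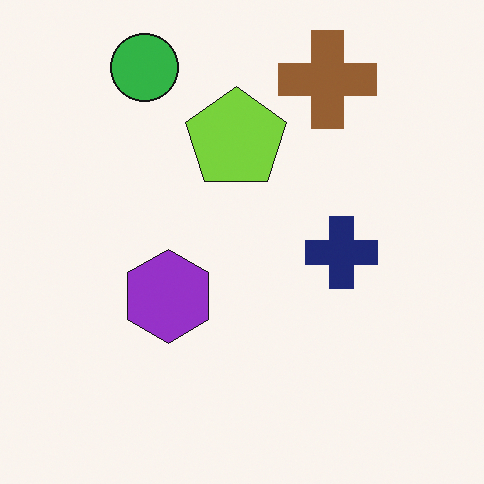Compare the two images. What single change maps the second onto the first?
It was rotated counter-clockwise by a moderate amount.

Every shape is tilted by the same angle and the image corners show triangular fill wedges — a whole-image rotation by a non-right angle.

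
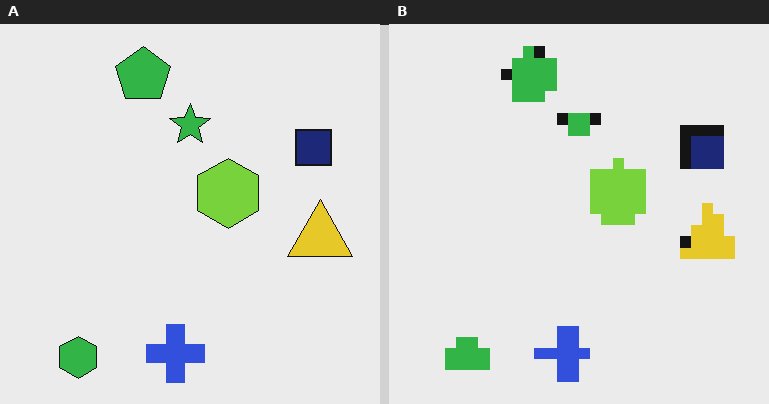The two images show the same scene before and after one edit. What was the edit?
It was coarsely pixelated.

Shapes are reduced to large square blocks; fine edges and outlines are lost — a downscale-then-upscale (mosaic) effect.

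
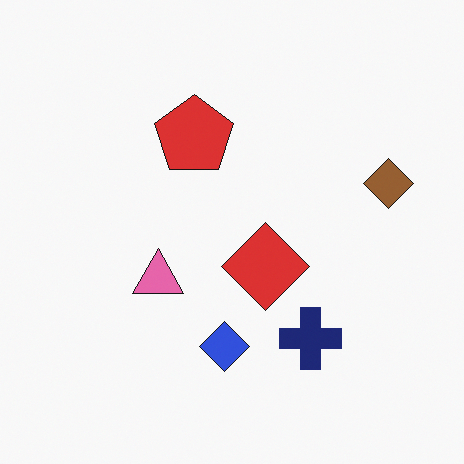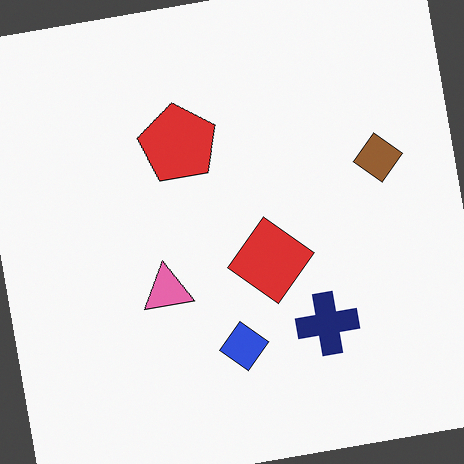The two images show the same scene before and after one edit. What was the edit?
The second image is the first rotated counter-clockwise by a few degrees.

Every shape is tilted by the same angle and the image corners show triangular fill wedges — a whole-image rotation by a non-right angle.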